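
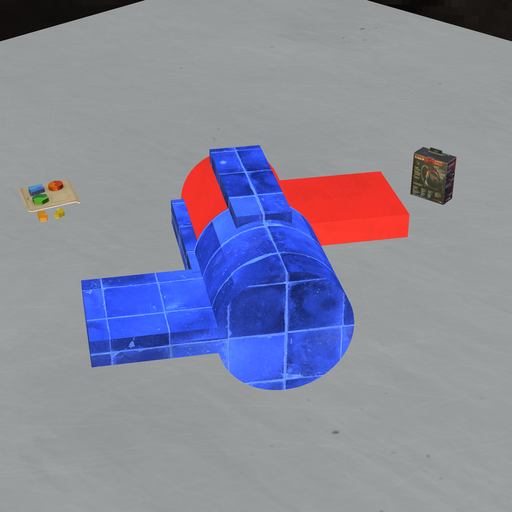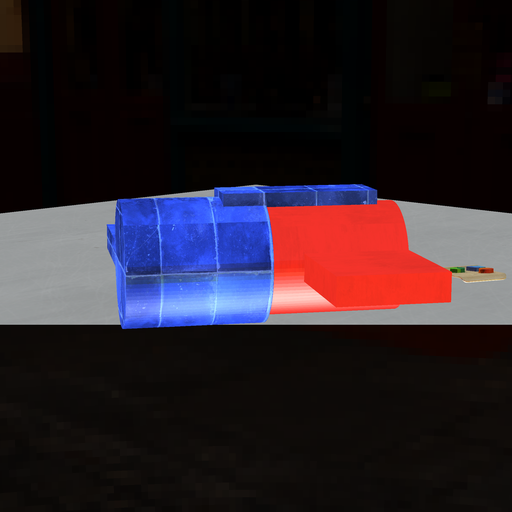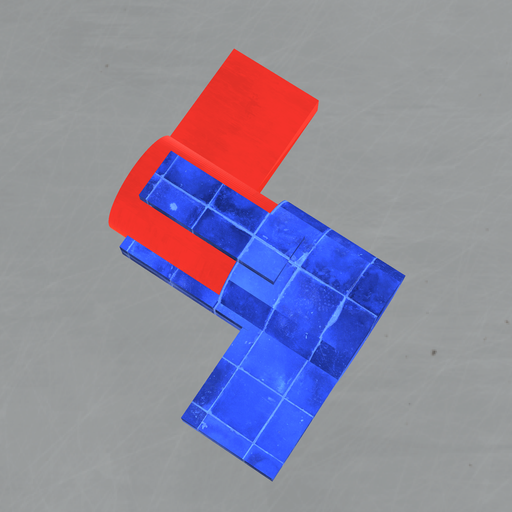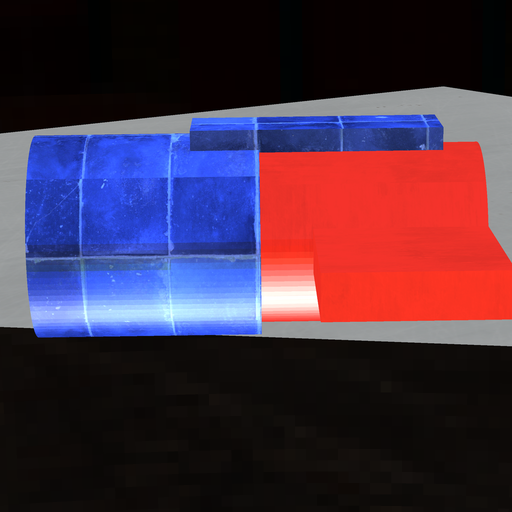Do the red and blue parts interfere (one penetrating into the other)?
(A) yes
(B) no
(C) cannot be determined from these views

(A) yes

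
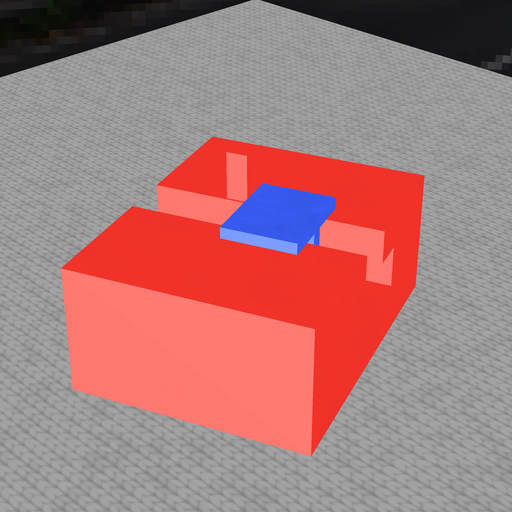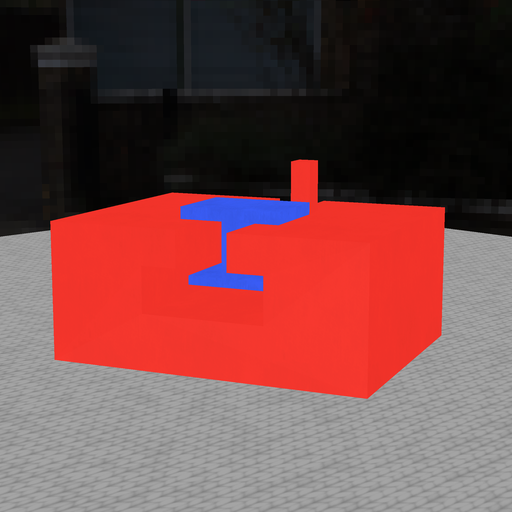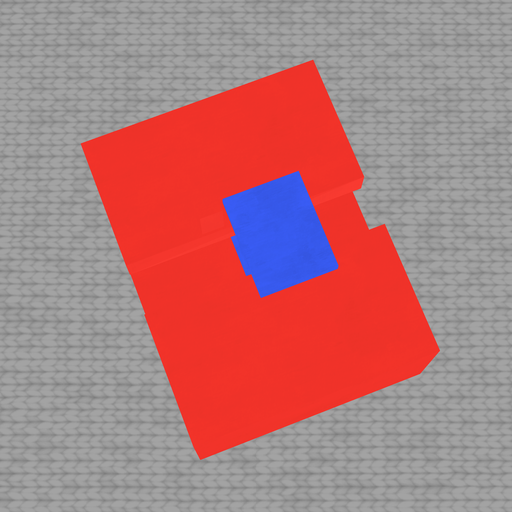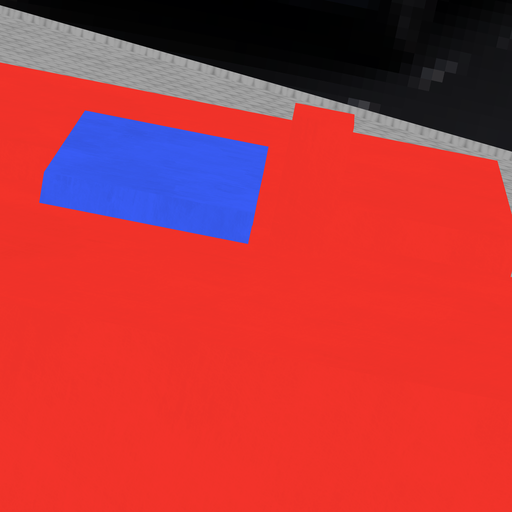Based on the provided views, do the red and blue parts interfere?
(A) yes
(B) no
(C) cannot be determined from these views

(B) no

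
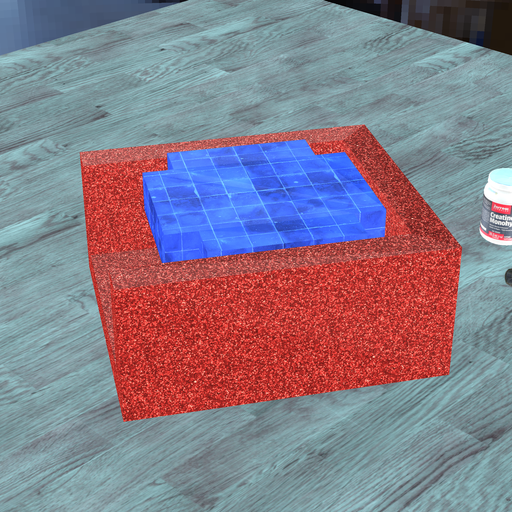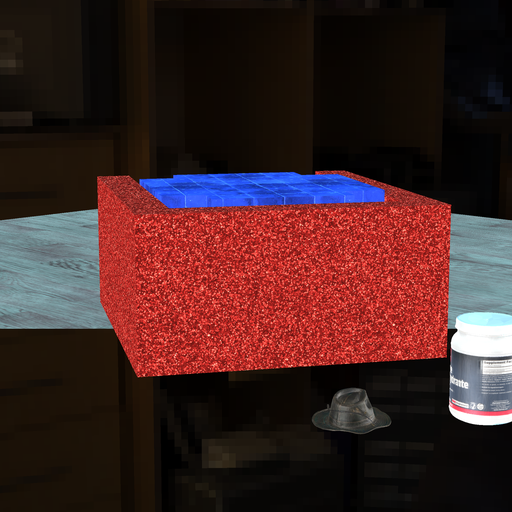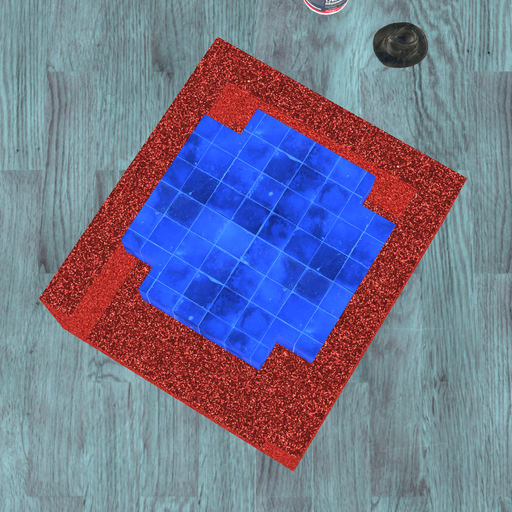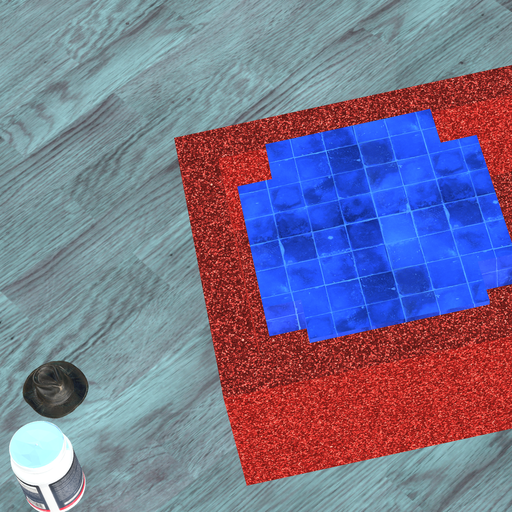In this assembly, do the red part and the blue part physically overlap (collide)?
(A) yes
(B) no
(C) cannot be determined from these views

(B) no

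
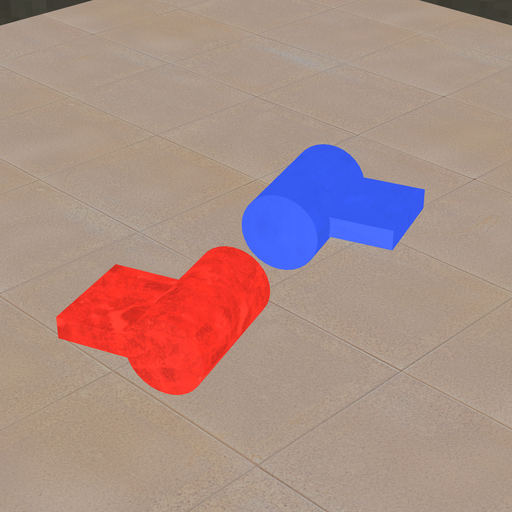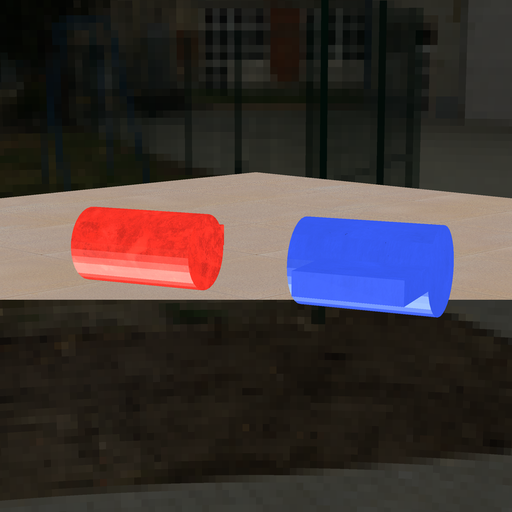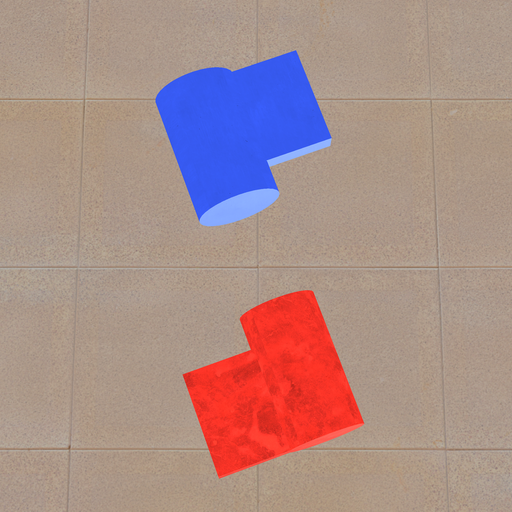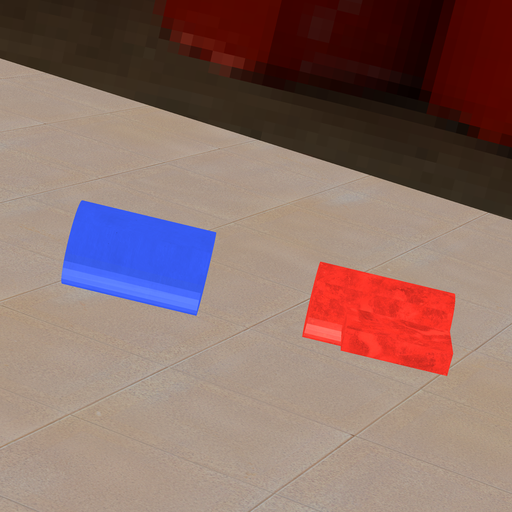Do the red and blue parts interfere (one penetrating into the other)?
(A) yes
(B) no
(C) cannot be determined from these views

(B) no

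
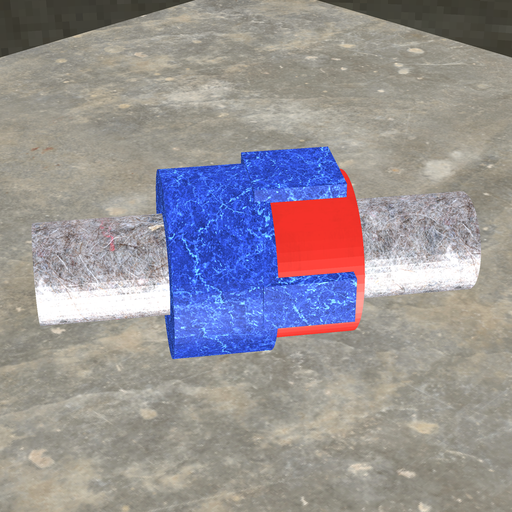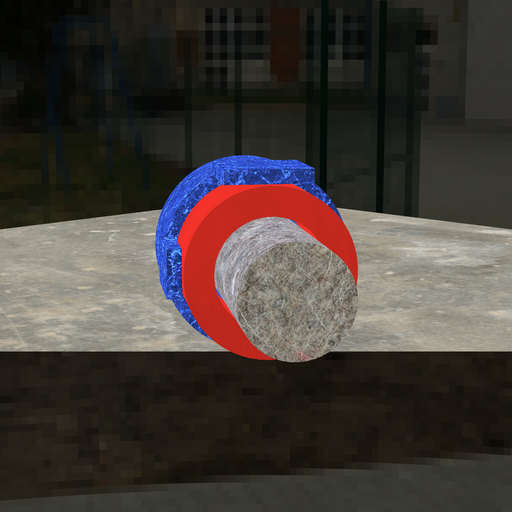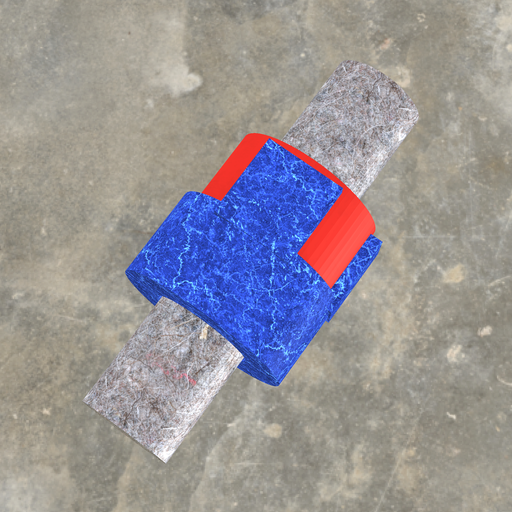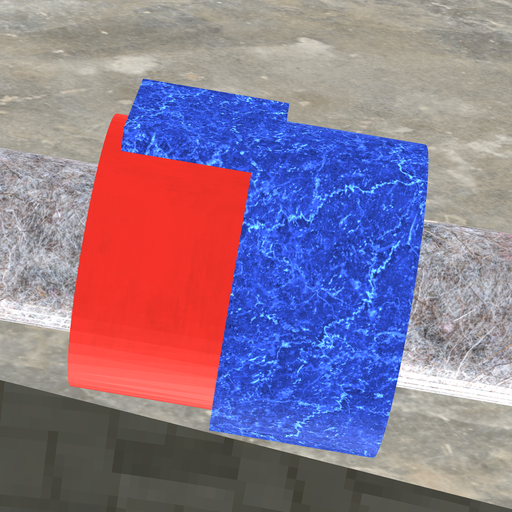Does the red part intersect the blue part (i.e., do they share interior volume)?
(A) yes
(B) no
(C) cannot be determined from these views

(A) yes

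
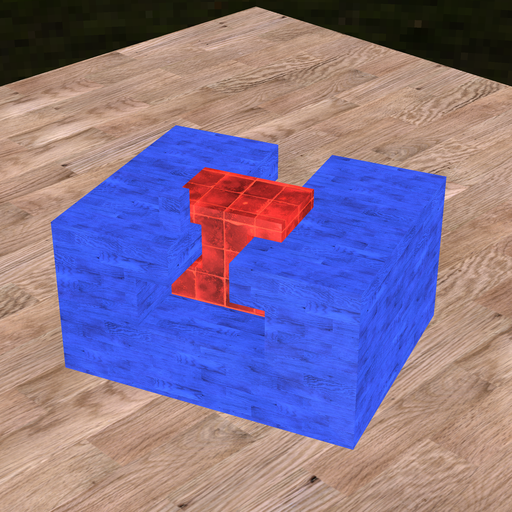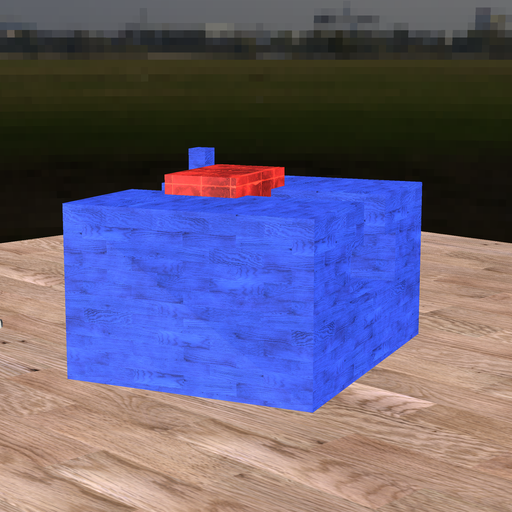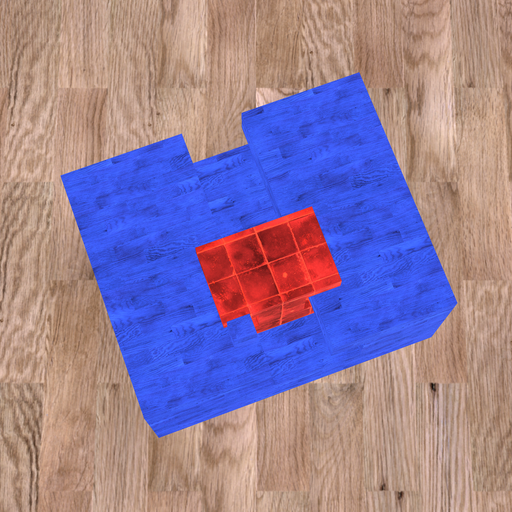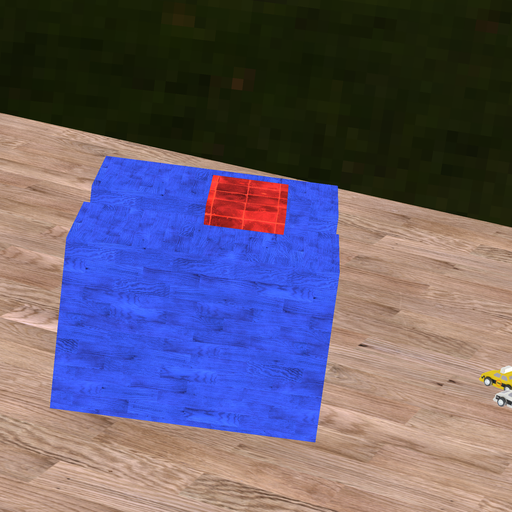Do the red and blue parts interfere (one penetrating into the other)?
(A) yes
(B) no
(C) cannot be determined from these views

(B) no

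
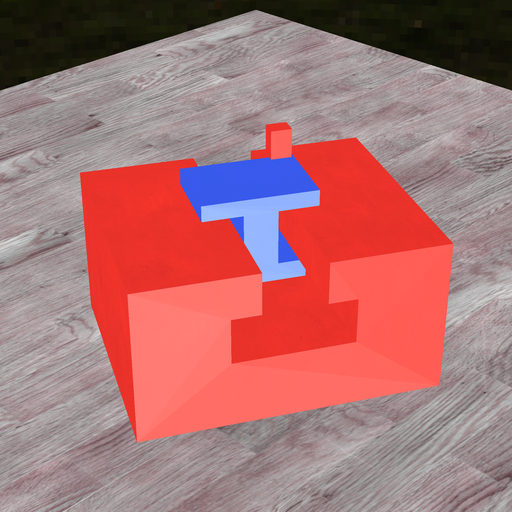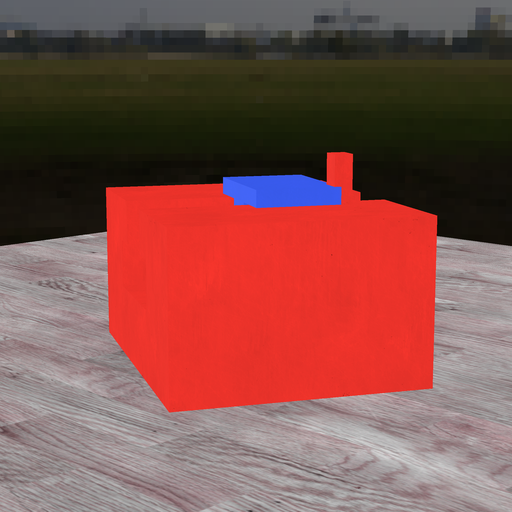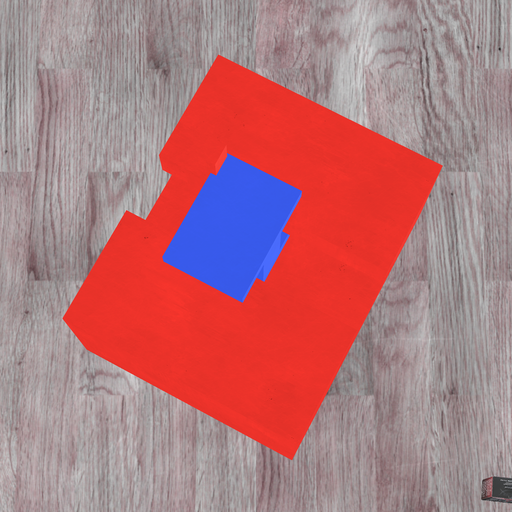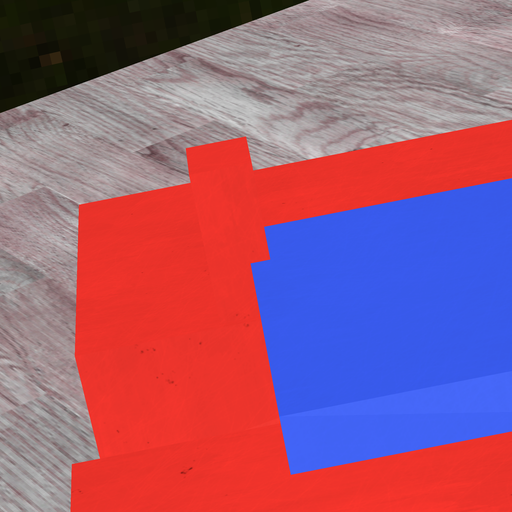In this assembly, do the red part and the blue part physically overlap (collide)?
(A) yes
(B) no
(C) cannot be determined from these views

(A) yes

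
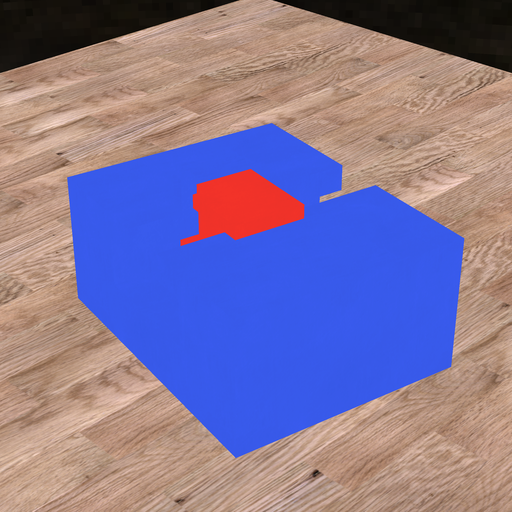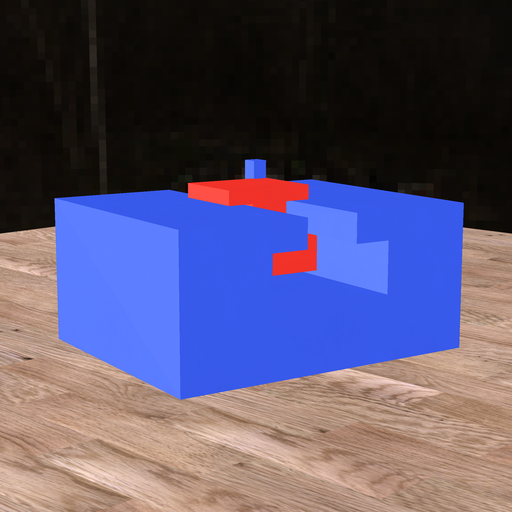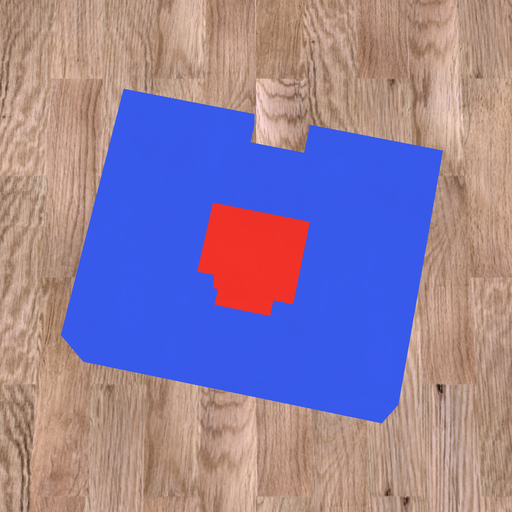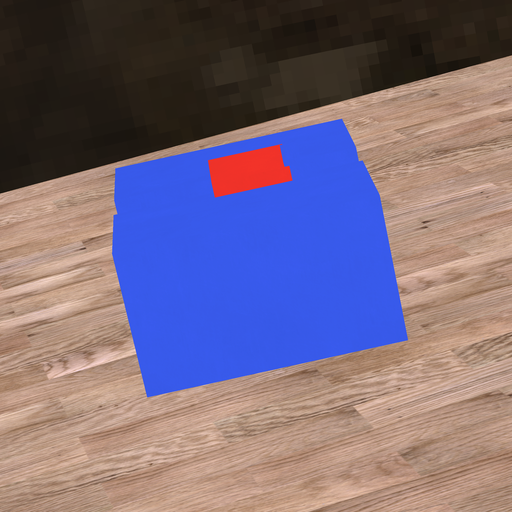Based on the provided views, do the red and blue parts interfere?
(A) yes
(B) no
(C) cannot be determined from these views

(A) yes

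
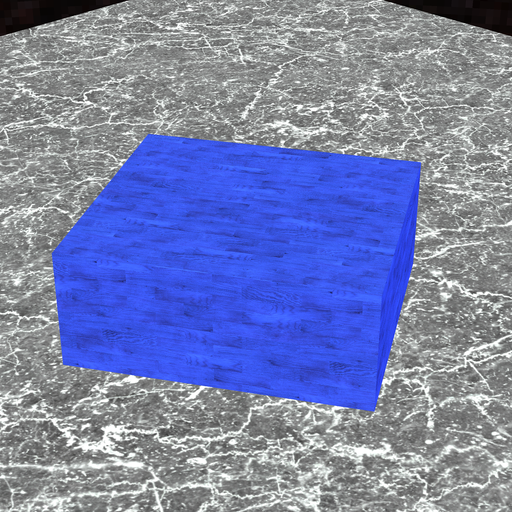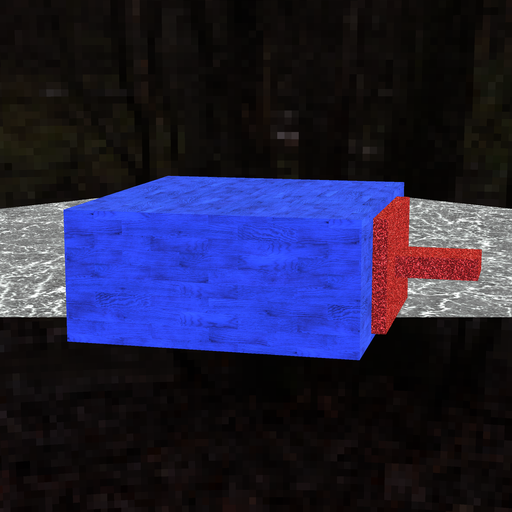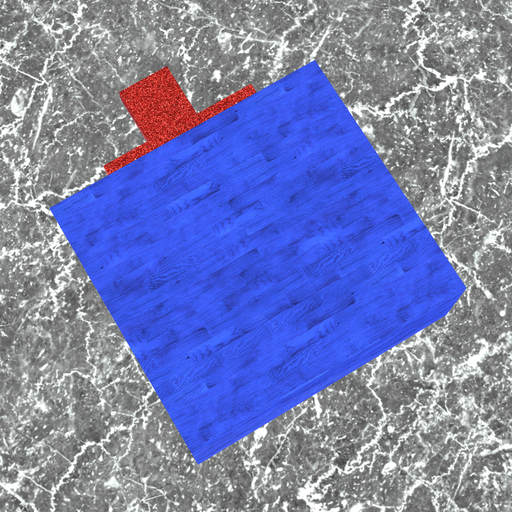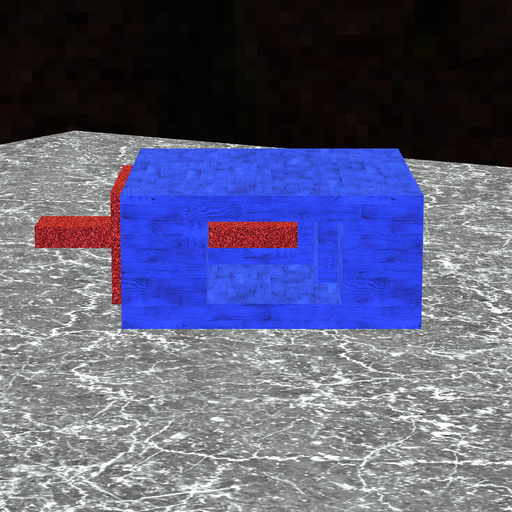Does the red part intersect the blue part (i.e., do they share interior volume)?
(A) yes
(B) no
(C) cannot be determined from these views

(B) no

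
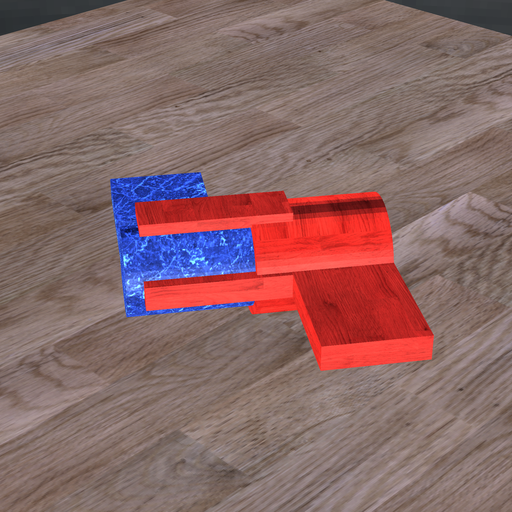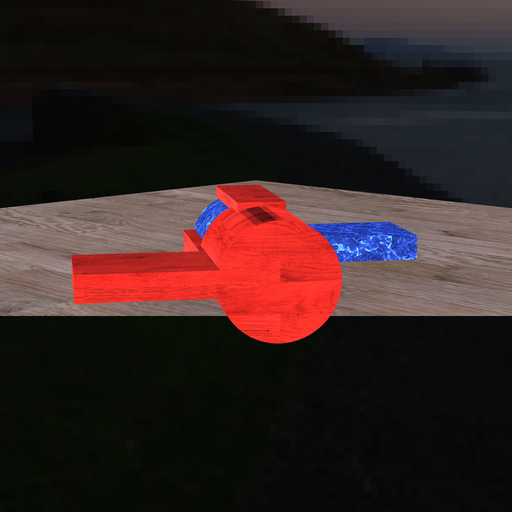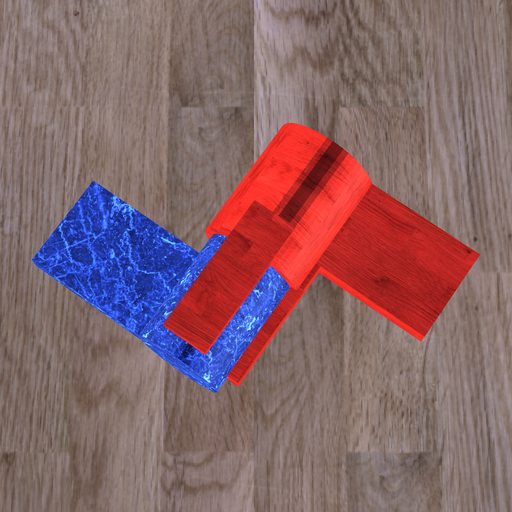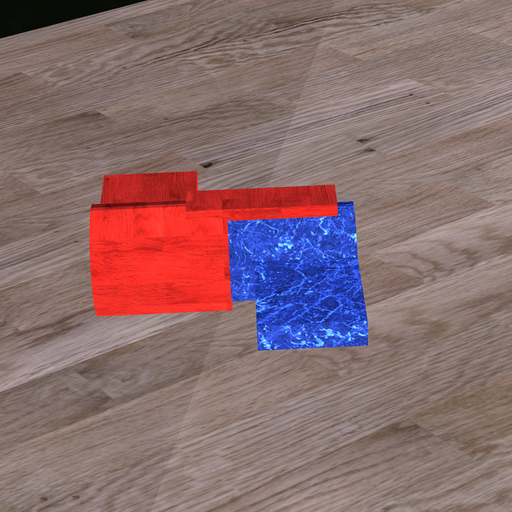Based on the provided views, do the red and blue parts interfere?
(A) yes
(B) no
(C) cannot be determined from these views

(A) yes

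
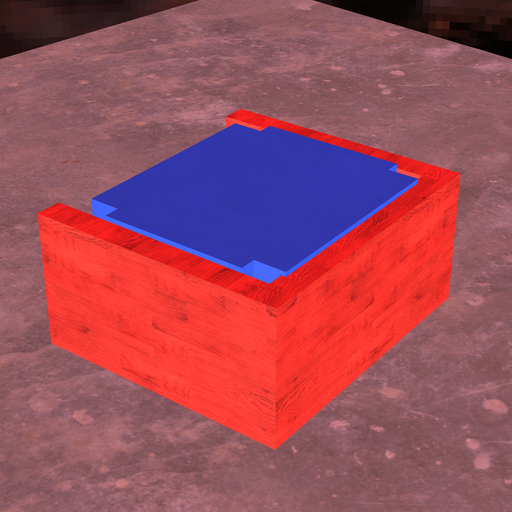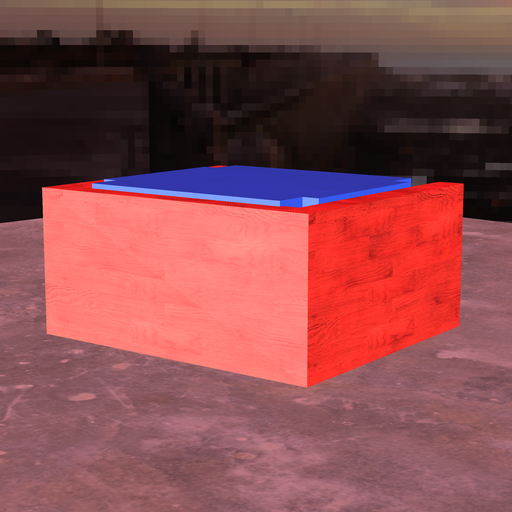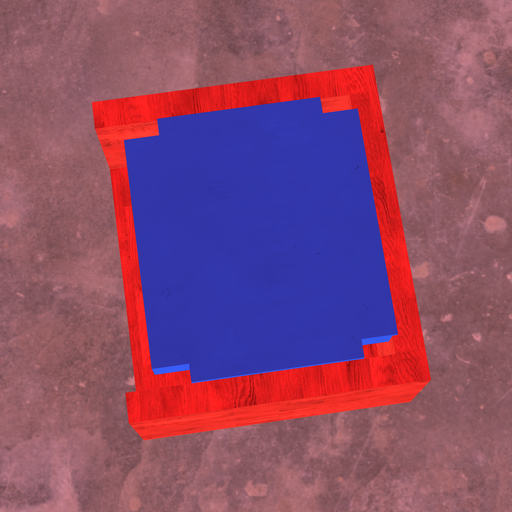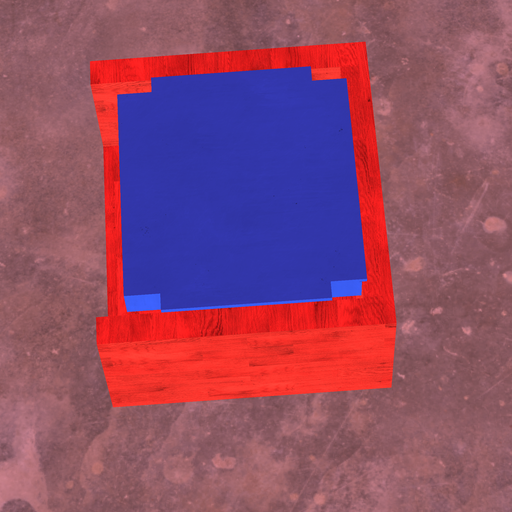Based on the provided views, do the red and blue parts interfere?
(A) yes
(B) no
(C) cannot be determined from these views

(A) yes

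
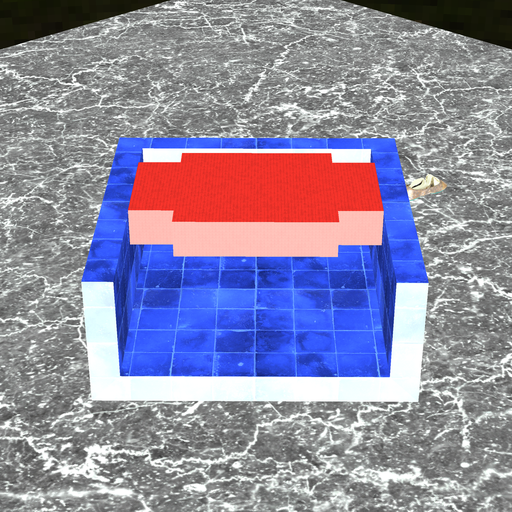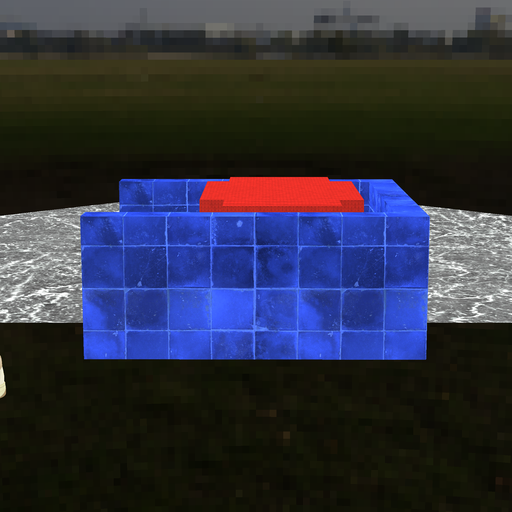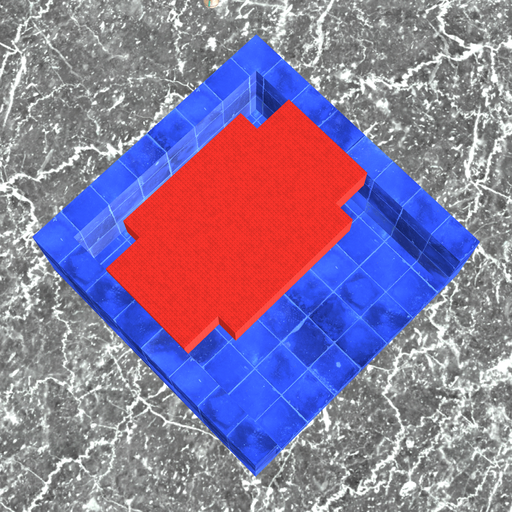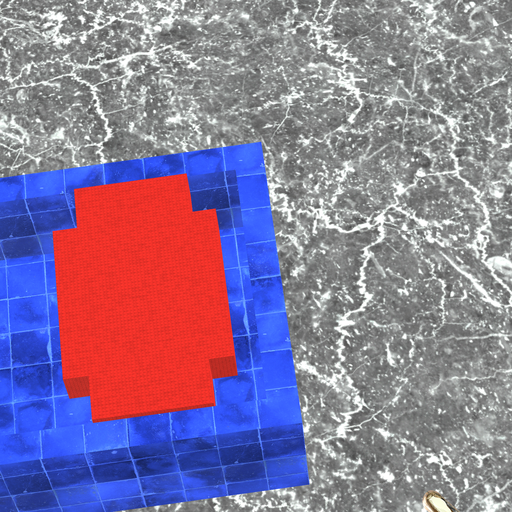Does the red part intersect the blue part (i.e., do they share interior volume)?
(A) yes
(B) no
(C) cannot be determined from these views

(B) no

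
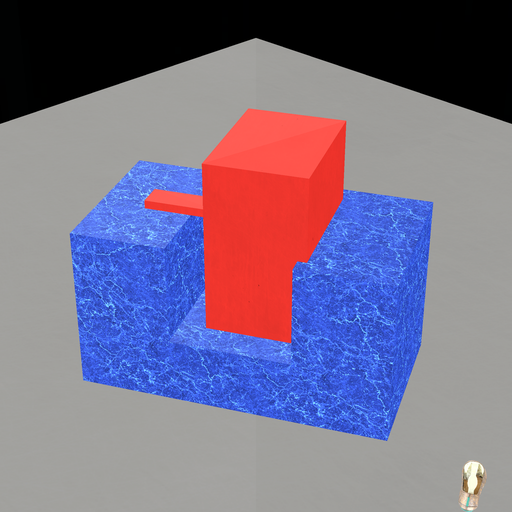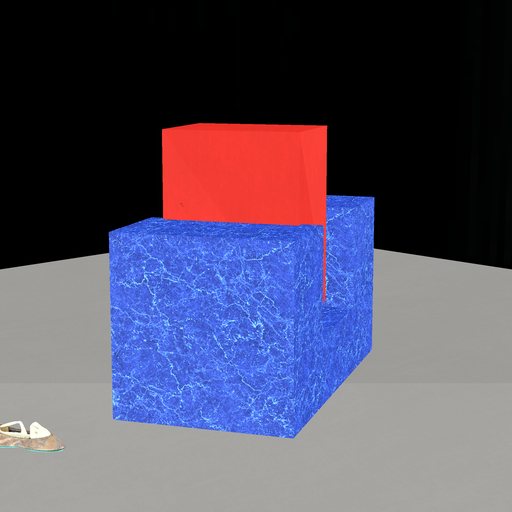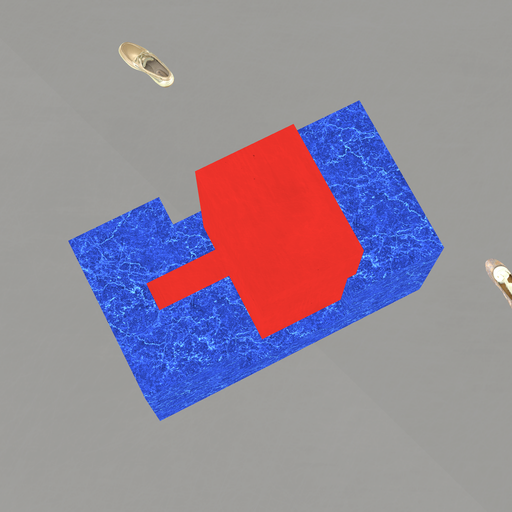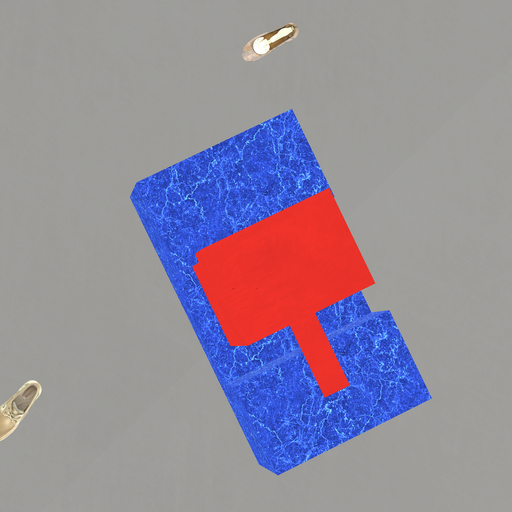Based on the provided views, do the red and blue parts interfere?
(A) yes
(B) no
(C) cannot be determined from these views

(A) yes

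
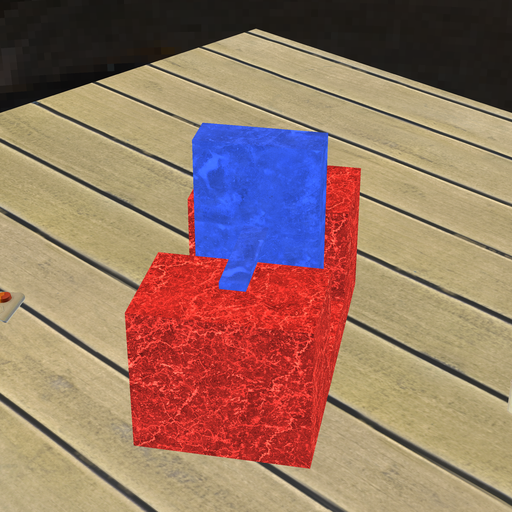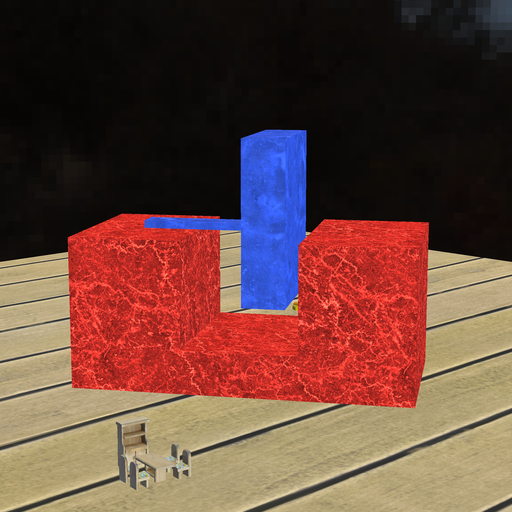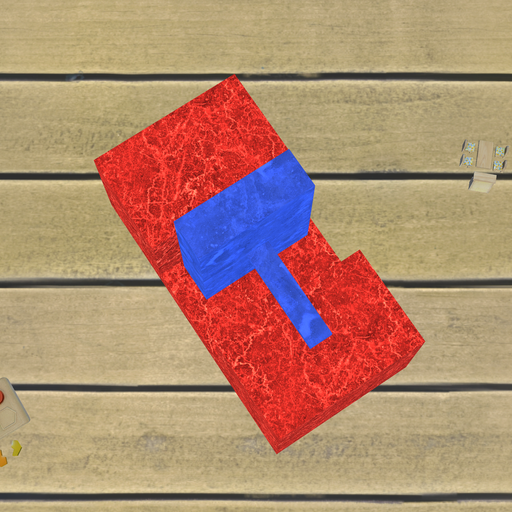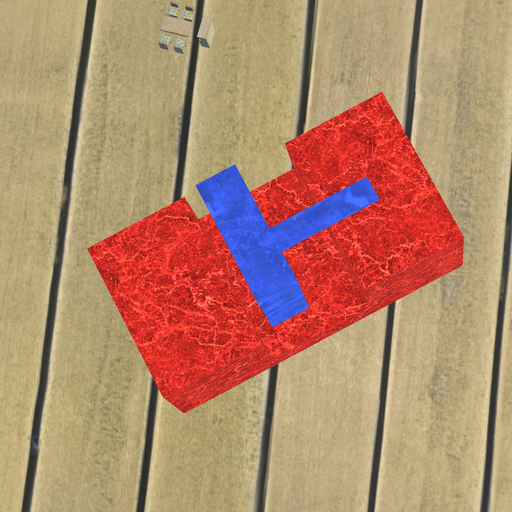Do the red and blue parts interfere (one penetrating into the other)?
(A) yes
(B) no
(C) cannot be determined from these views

(B) no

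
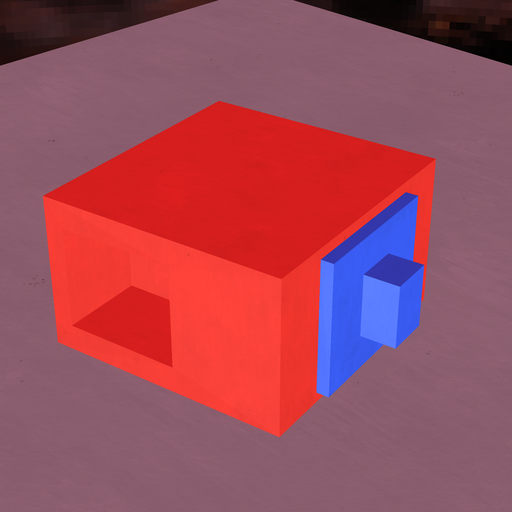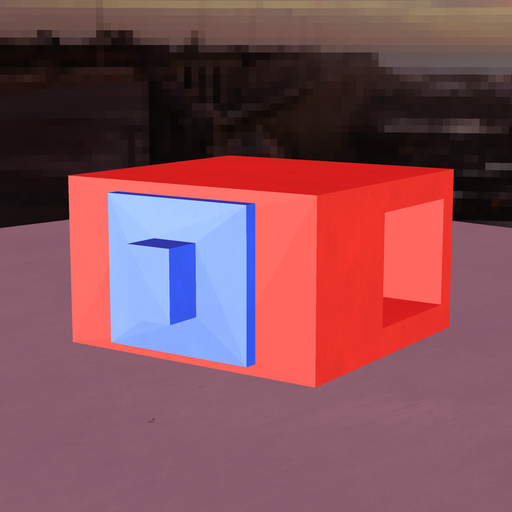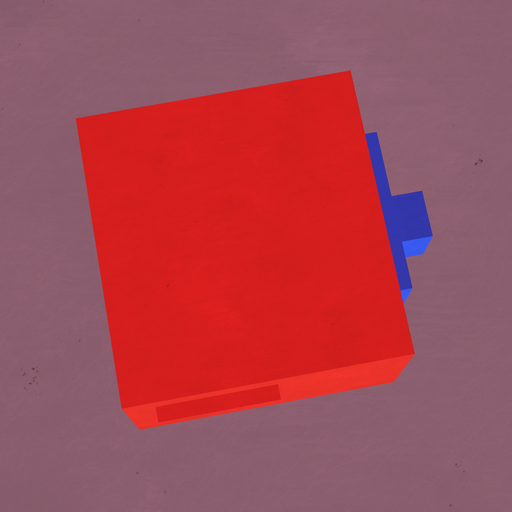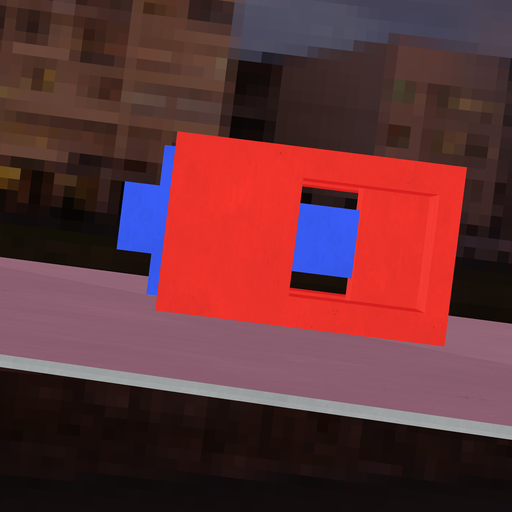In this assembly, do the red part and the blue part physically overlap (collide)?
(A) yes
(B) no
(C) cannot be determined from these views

(A) yes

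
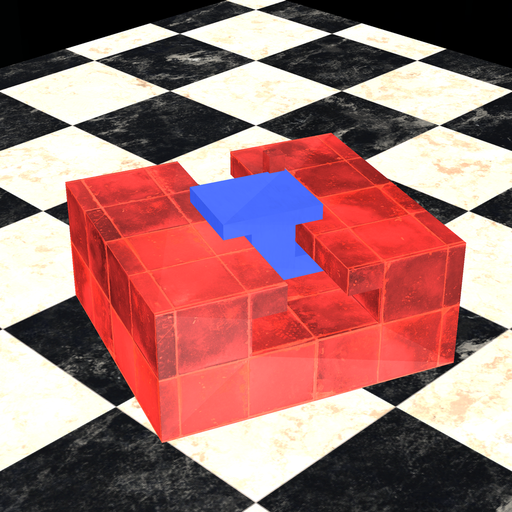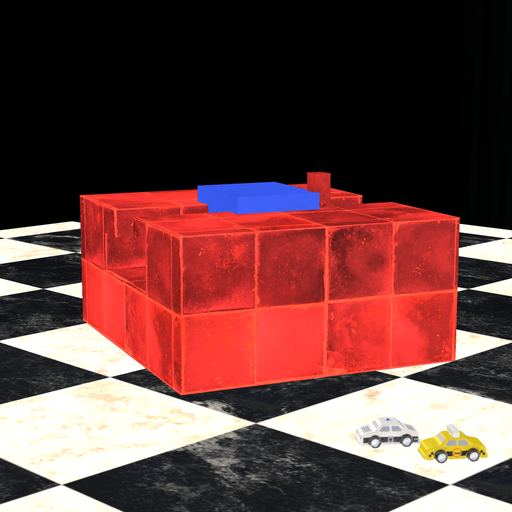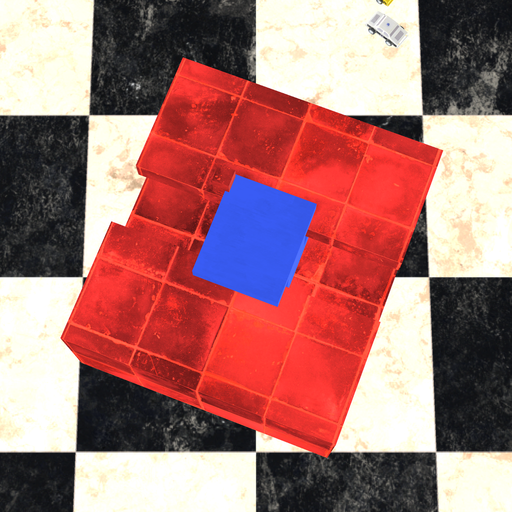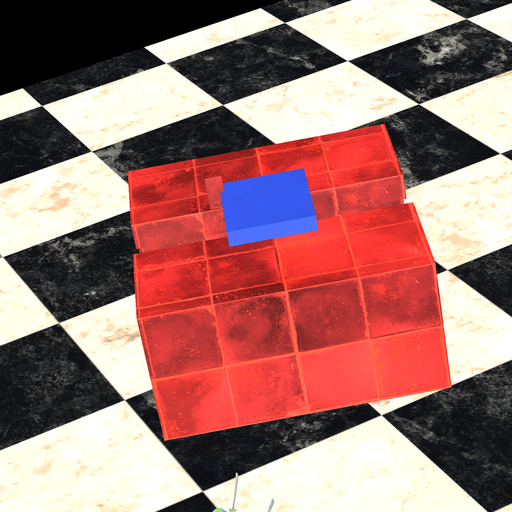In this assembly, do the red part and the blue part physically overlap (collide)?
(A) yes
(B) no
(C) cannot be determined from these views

(A) yes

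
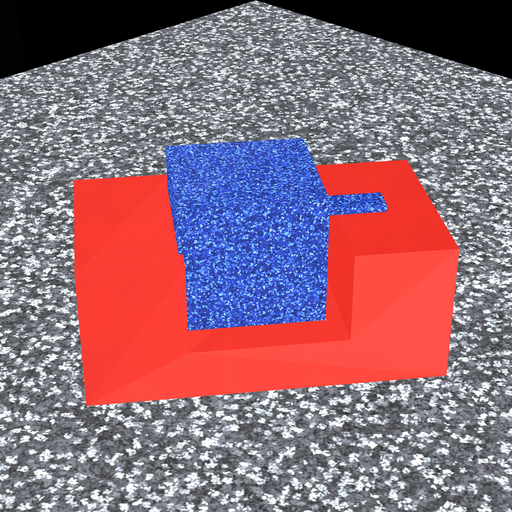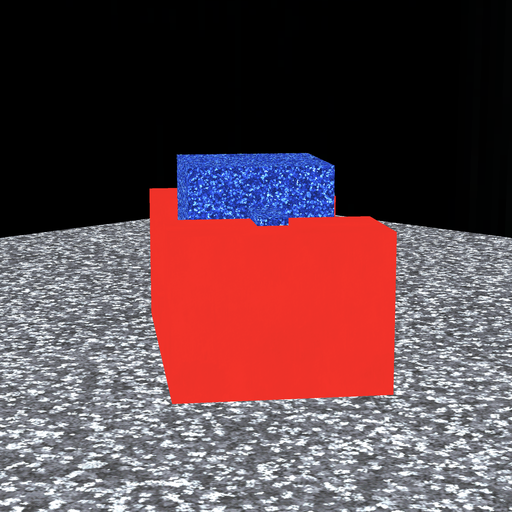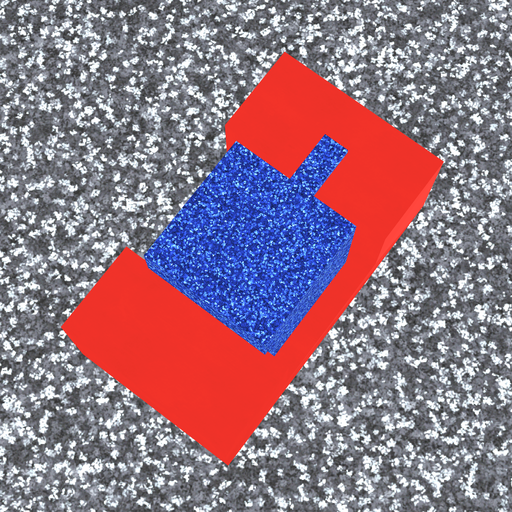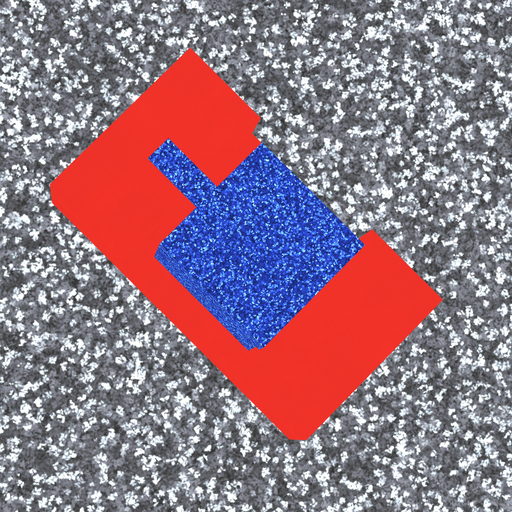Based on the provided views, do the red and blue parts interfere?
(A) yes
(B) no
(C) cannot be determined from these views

(A) yes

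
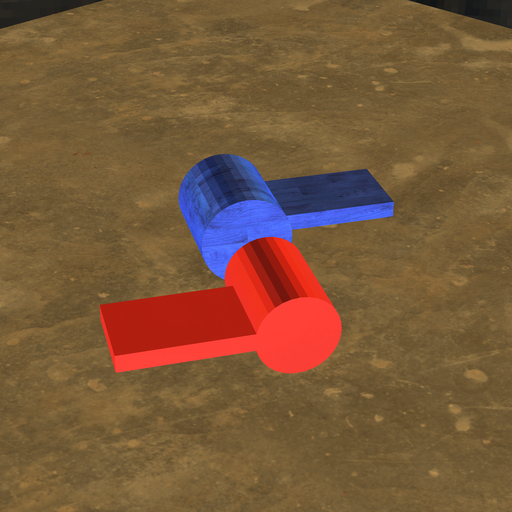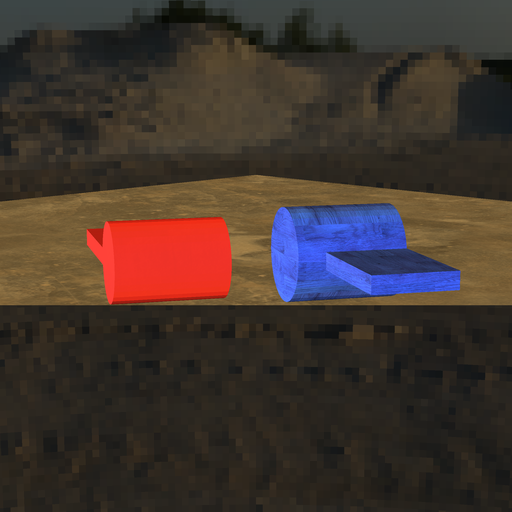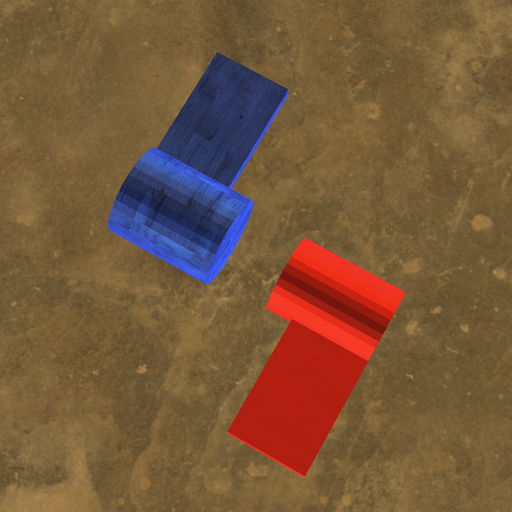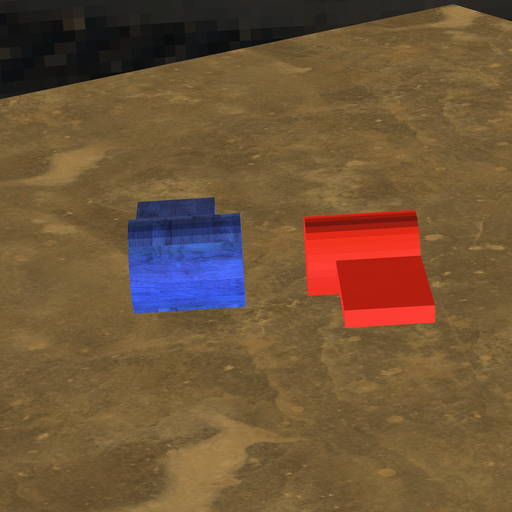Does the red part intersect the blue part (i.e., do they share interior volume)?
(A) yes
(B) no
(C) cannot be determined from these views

(B) no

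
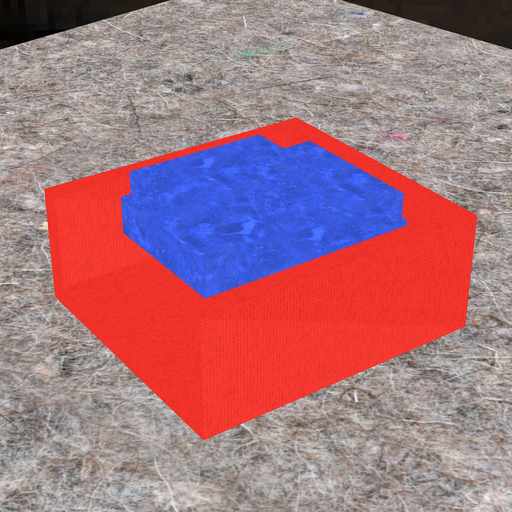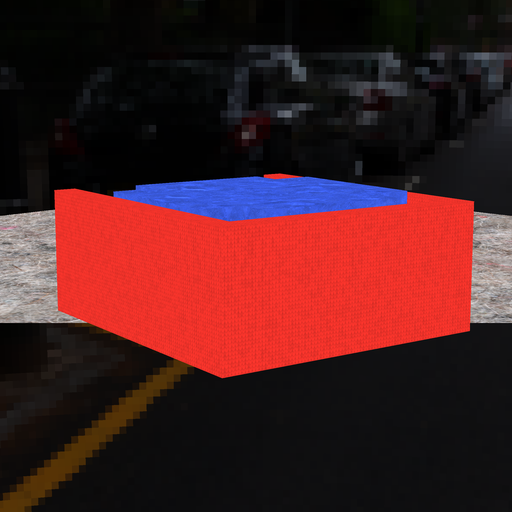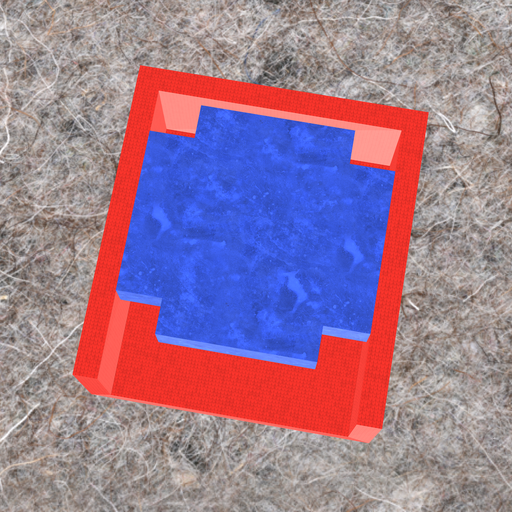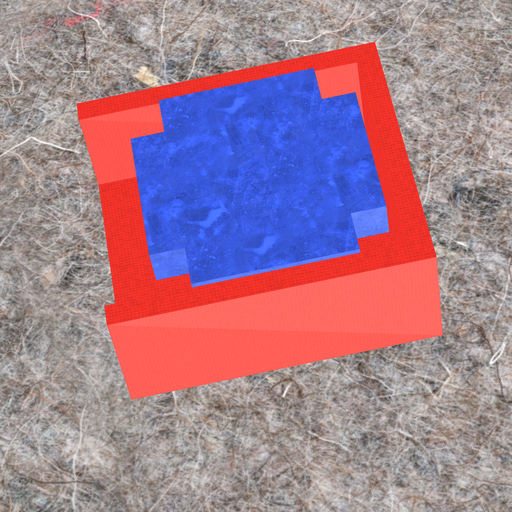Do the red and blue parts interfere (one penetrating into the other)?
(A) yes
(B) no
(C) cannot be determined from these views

(B) no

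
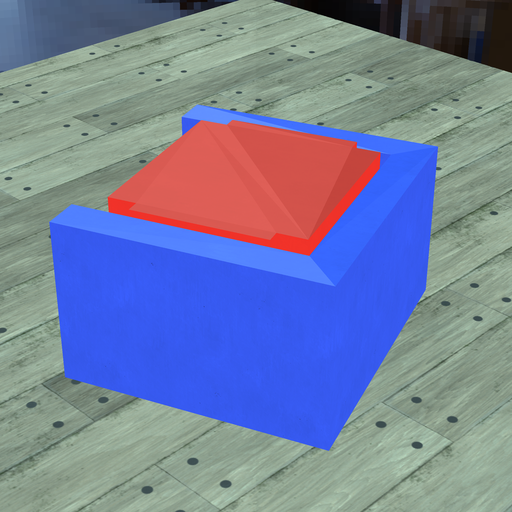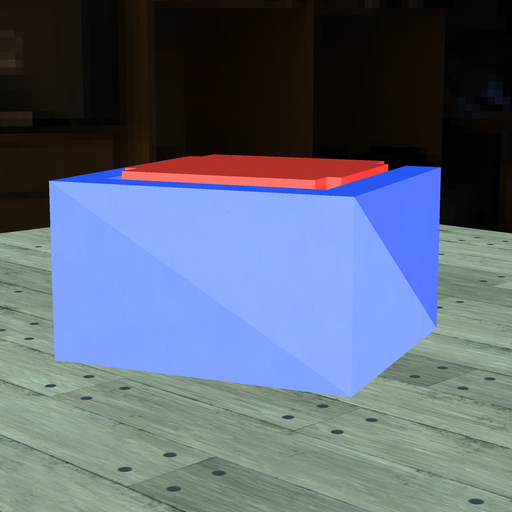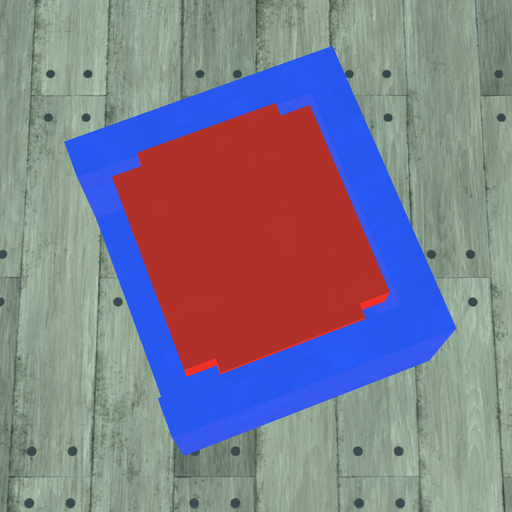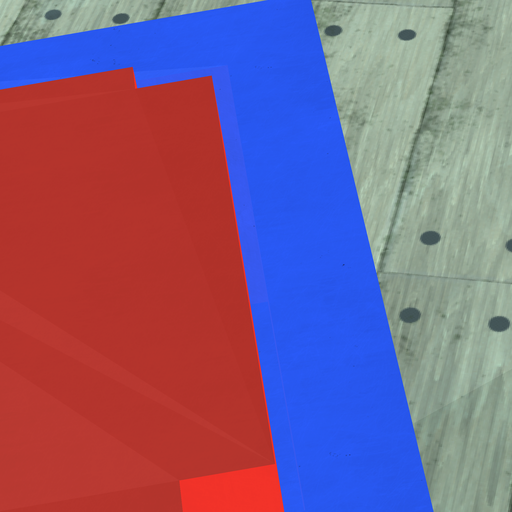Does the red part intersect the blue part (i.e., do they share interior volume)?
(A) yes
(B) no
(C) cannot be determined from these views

(B) no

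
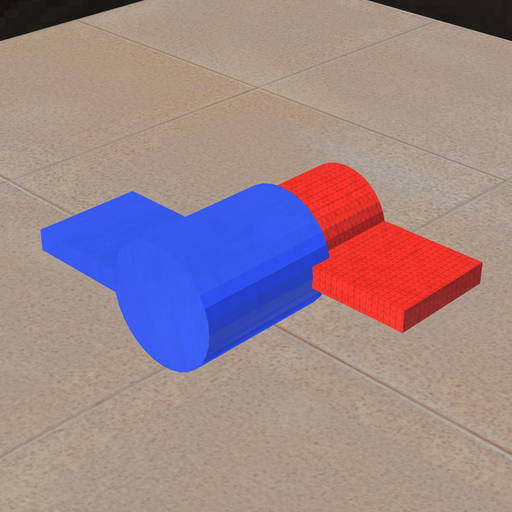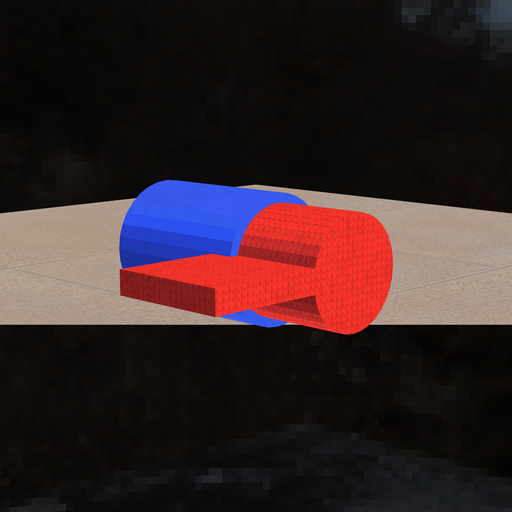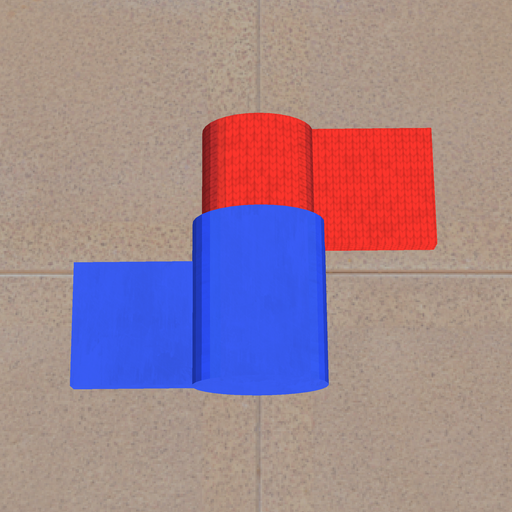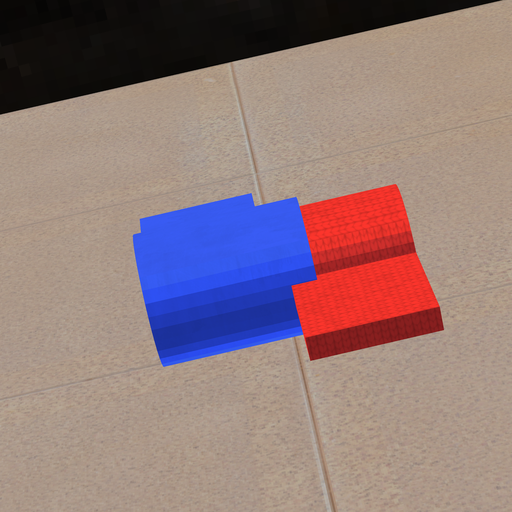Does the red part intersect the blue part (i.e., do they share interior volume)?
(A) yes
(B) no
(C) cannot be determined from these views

(A) yes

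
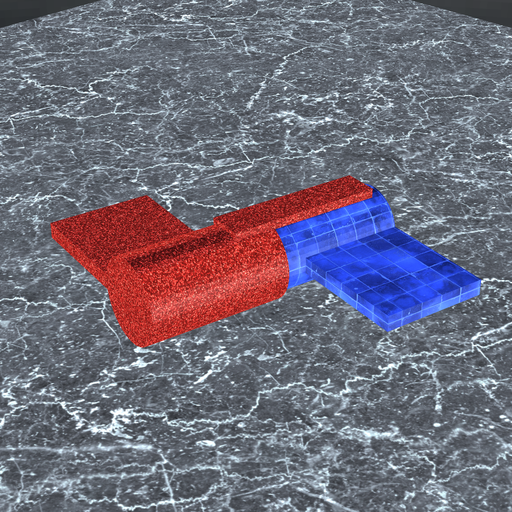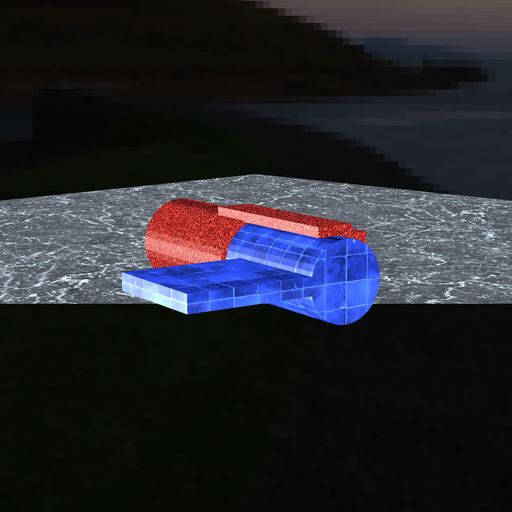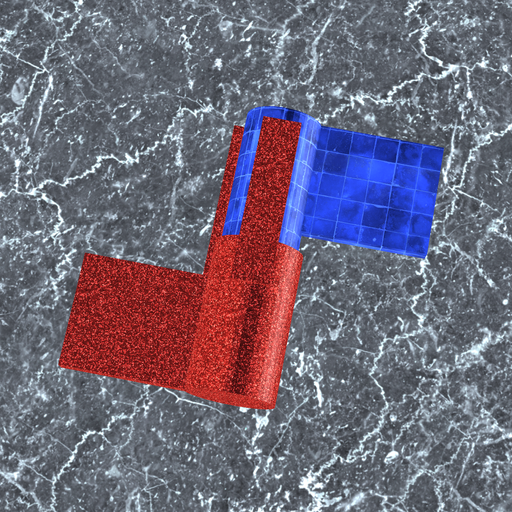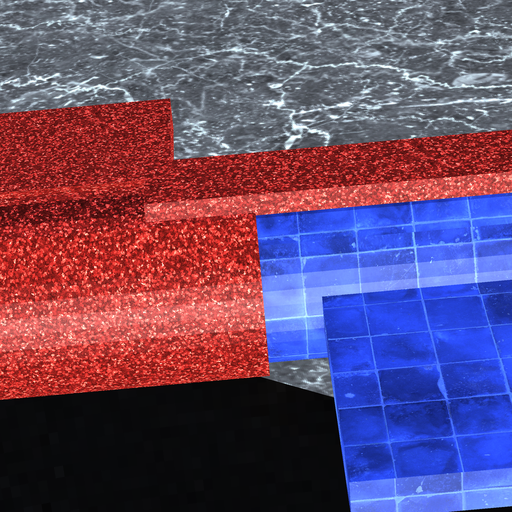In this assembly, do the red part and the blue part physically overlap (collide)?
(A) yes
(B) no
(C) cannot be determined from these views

(A) yes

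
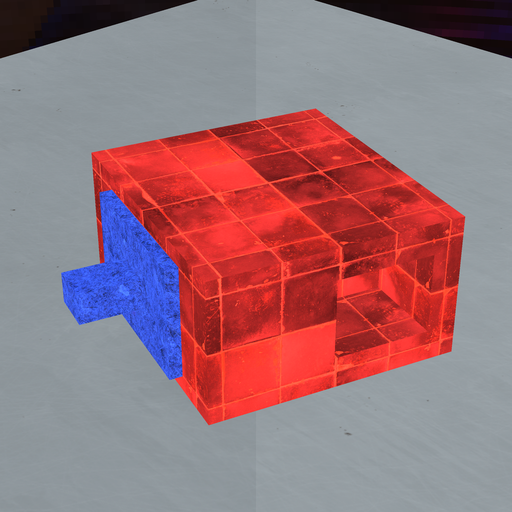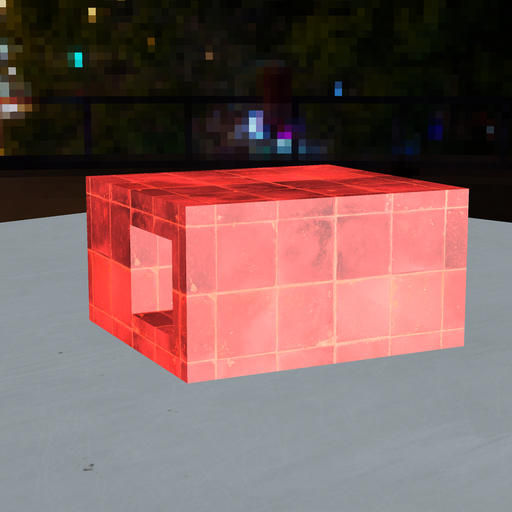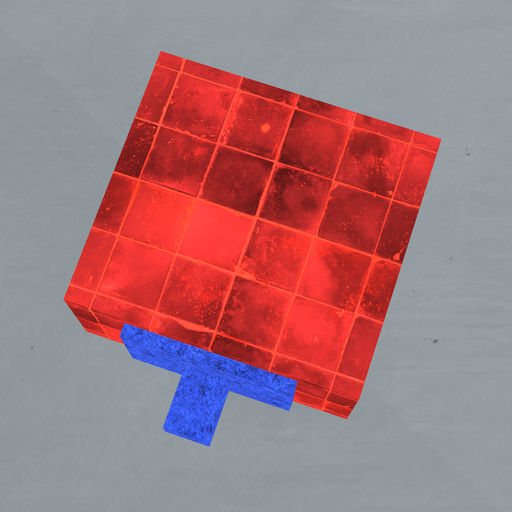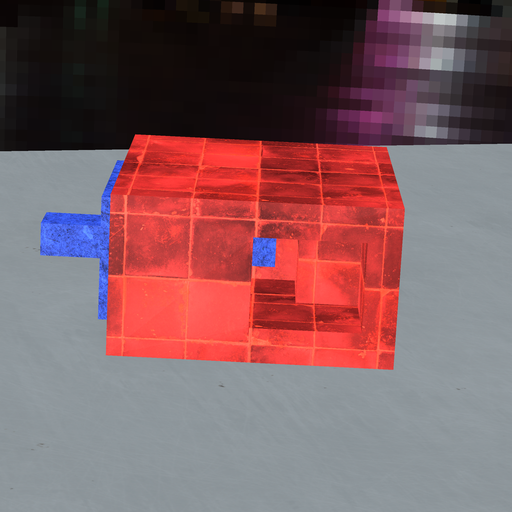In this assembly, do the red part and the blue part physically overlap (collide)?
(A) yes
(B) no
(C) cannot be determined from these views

(B) no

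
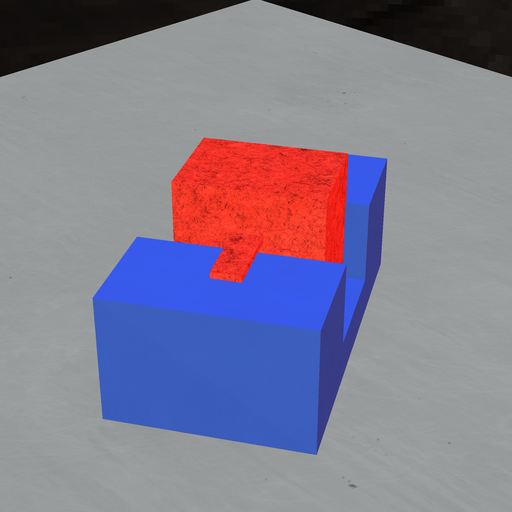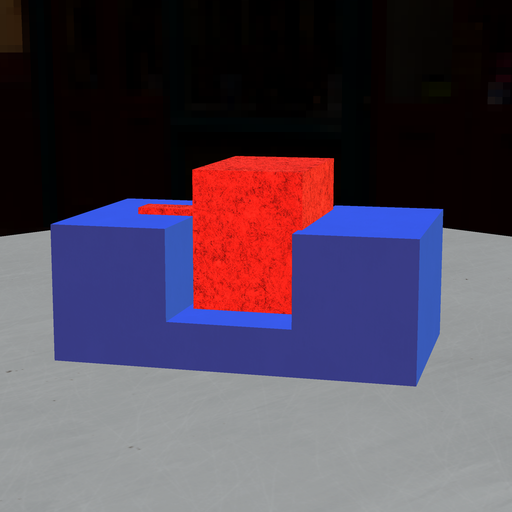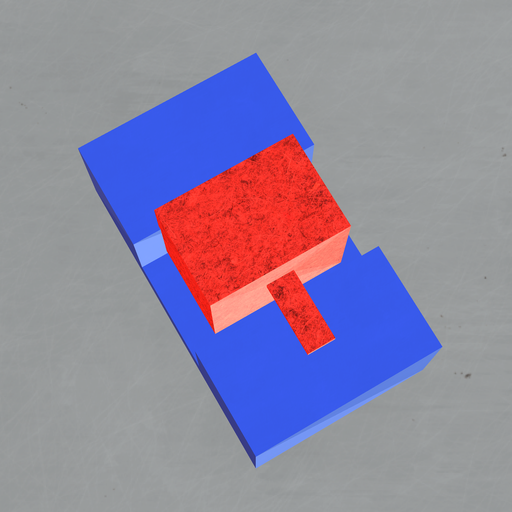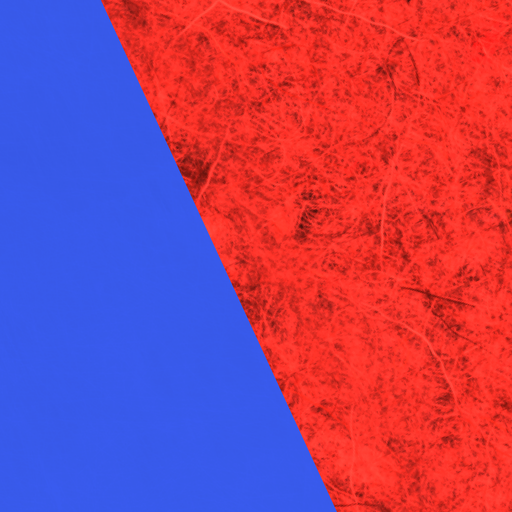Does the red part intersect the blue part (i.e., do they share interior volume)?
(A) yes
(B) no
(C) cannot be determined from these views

(A) yes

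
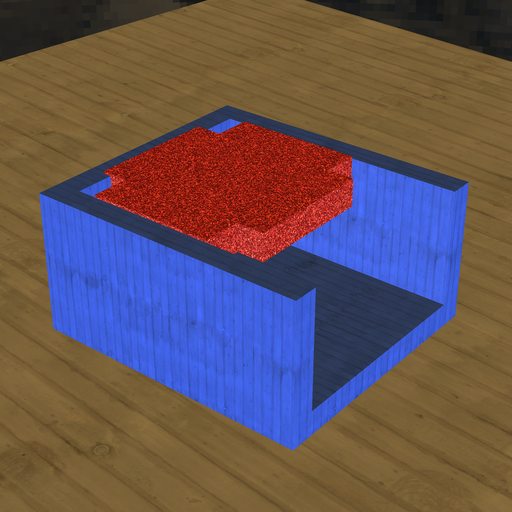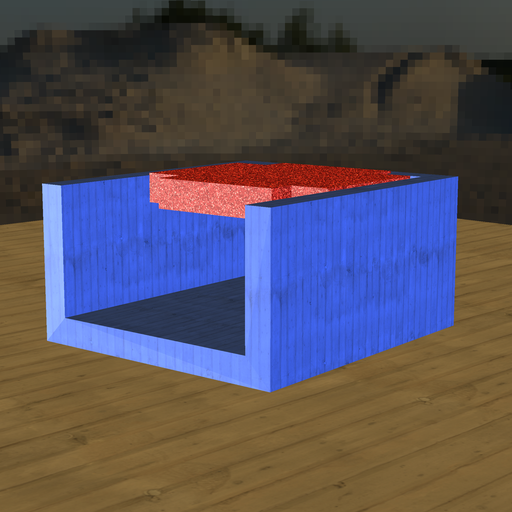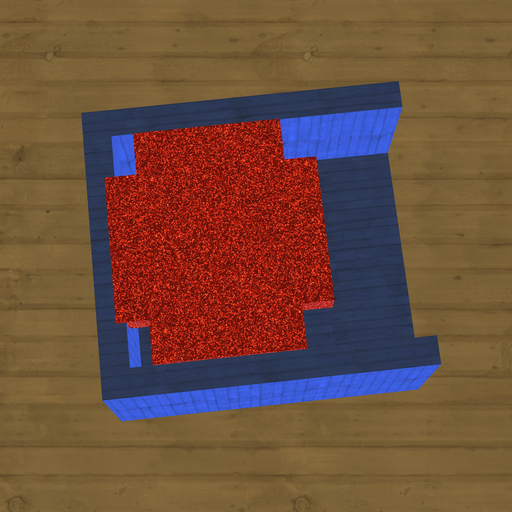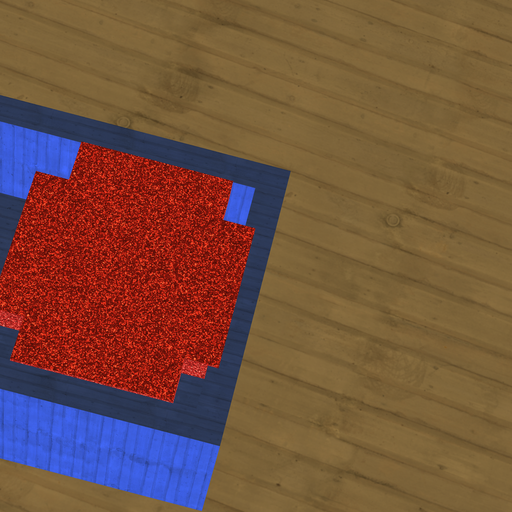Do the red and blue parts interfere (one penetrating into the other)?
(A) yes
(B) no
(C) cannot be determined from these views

(A) yes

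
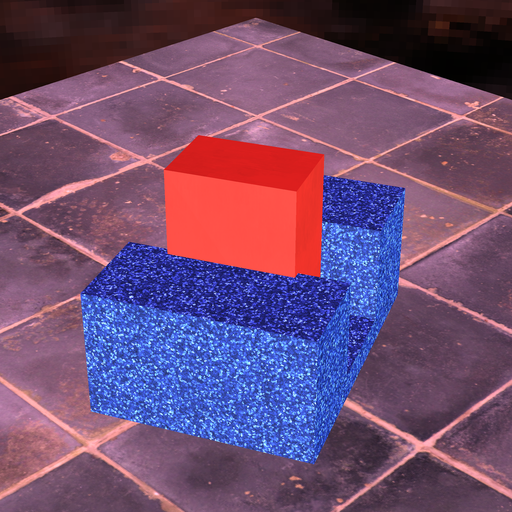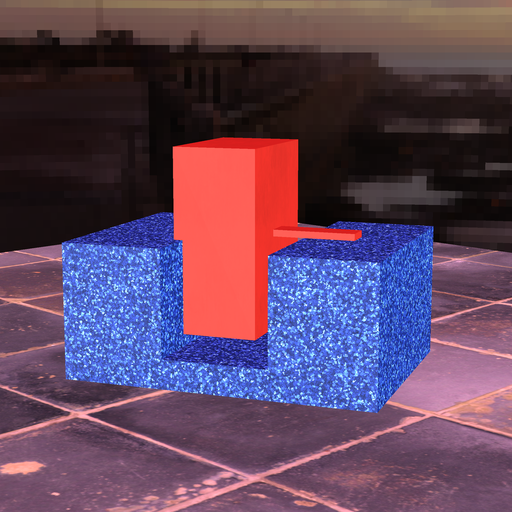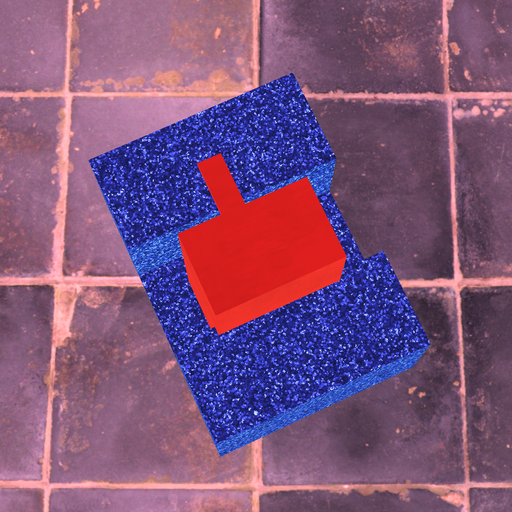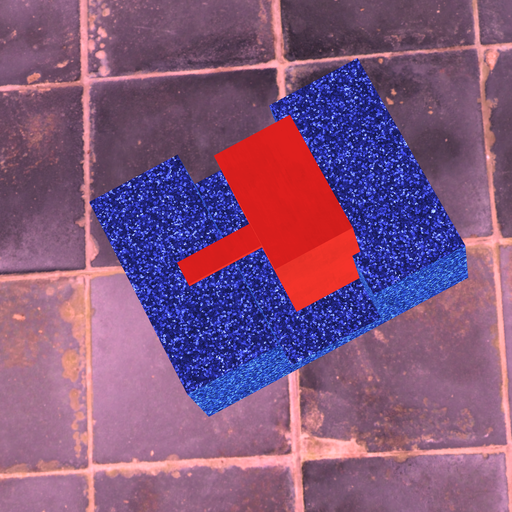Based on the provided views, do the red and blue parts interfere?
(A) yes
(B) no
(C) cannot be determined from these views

(A) yes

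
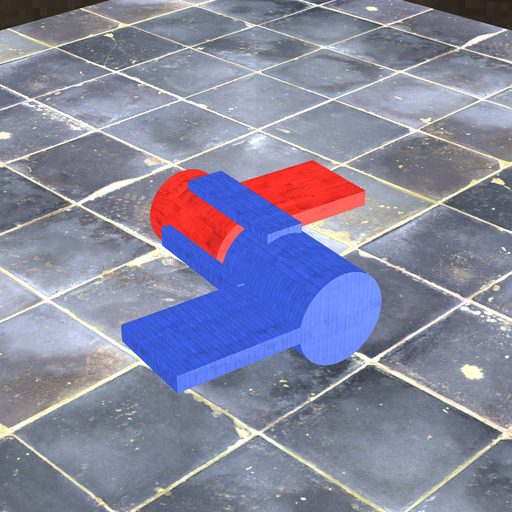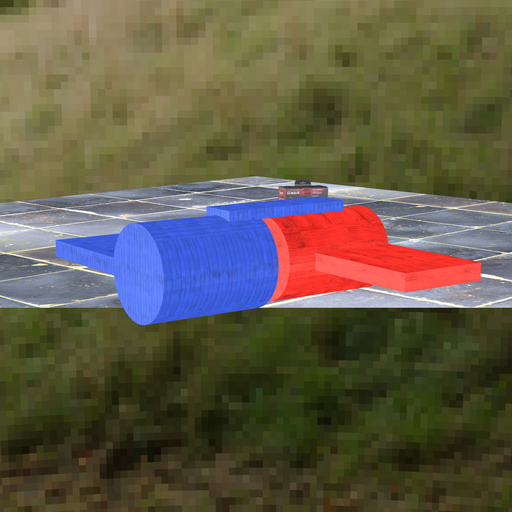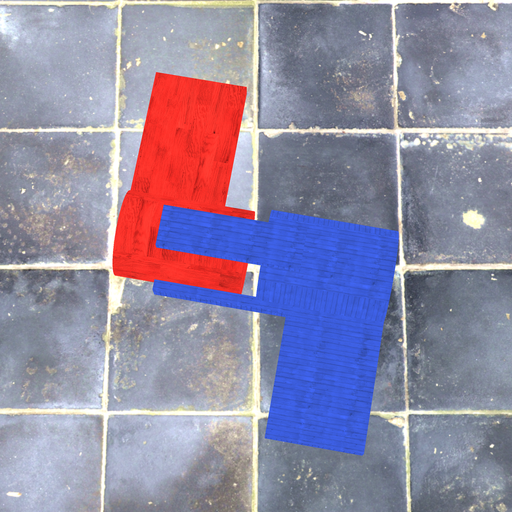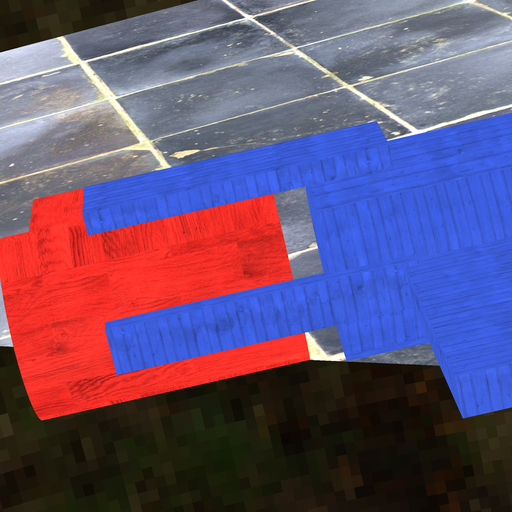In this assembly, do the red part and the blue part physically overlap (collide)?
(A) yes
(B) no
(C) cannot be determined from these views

(B) no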